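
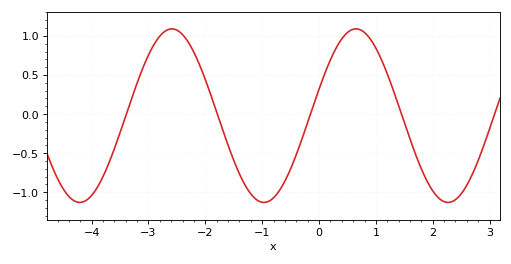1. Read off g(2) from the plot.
-1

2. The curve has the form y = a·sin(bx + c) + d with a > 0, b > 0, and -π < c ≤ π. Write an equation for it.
y = 1.11sin(1.9x + 0.31) - 0.02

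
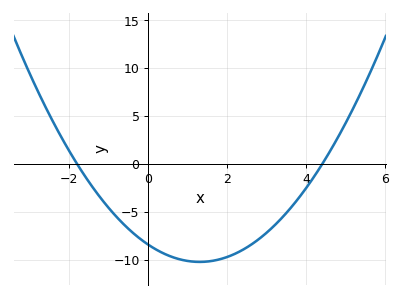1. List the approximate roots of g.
-1.8, 4.4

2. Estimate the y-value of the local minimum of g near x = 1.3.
-10.2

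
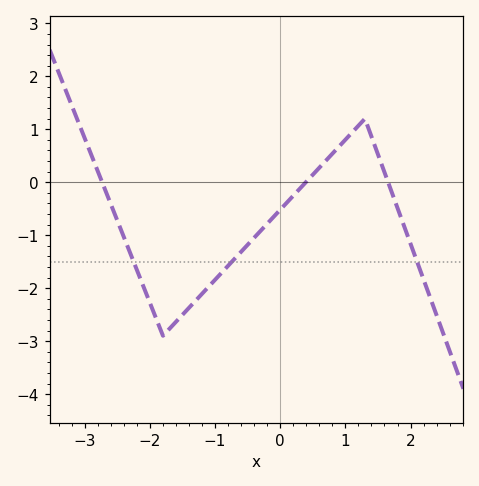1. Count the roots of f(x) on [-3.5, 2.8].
3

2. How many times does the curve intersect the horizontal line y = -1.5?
3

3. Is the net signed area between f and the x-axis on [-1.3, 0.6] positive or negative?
negative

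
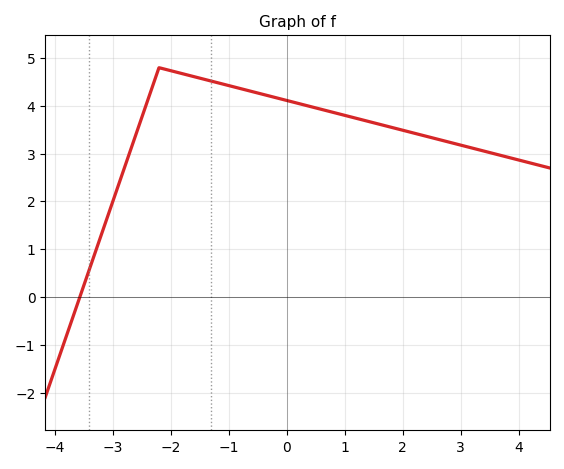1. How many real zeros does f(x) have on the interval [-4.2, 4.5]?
1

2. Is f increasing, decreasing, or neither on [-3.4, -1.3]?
neither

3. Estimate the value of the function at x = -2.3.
4.45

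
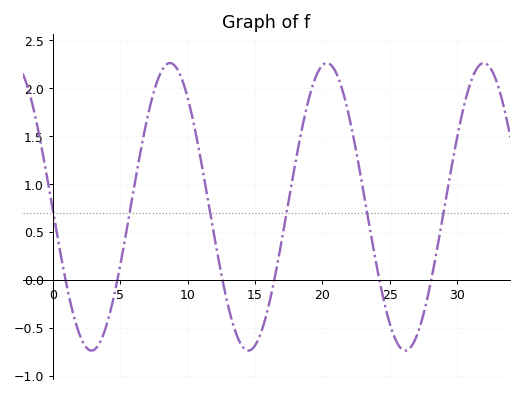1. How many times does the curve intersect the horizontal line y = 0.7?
6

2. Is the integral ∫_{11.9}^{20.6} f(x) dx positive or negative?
positive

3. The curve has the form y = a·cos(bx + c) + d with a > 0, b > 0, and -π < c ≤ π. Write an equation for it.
y = 1.5cos(0.54x + 1.59) + 0.76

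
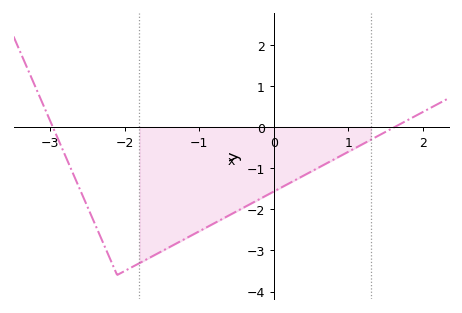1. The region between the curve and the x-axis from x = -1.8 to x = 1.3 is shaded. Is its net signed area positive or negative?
negative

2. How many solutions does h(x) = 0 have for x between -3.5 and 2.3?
2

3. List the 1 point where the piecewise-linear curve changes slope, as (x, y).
(-2.1, -3.6)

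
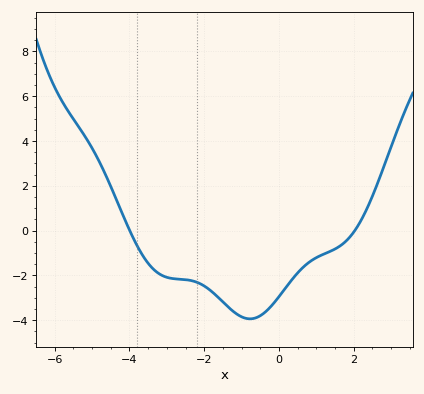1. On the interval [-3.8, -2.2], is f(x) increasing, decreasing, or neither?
decreasing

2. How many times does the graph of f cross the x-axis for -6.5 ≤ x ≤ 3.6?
2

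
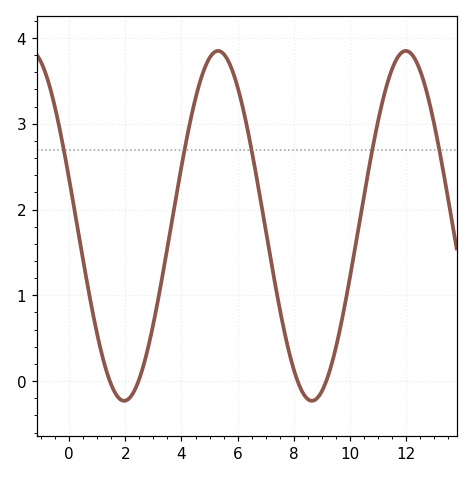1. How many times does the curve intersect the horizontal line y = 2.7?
5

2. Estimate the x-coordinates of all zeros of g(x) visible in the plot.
1.45, 2.47, 8.13, 9.15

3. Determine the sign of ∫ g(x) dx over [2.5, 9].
positive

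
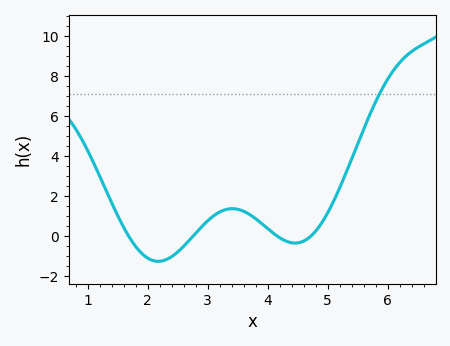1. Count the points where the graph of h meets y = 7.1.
1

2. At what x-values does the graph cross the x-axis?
1.7, 2.8, 4.2, 4.7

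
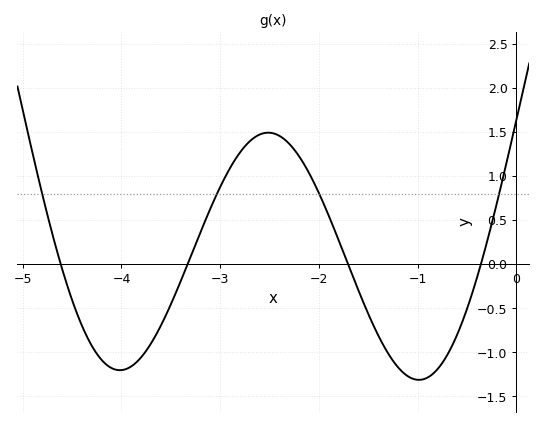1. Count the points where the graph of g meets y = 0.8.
4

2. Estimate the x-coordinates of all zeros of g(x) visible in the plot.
-4.6, -3.3, -1.7, -0.4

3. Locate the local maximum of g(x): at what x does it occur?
-2.5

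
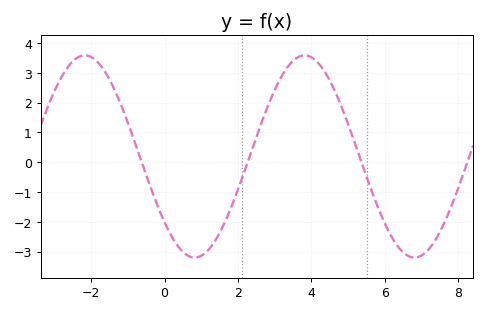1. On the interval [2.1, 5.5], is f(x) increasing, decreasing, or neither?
neither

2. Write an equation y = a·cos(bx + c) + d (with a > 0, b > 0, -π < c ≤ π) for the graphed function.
y = 3.39cos(1.1x + 2.3) + 0.19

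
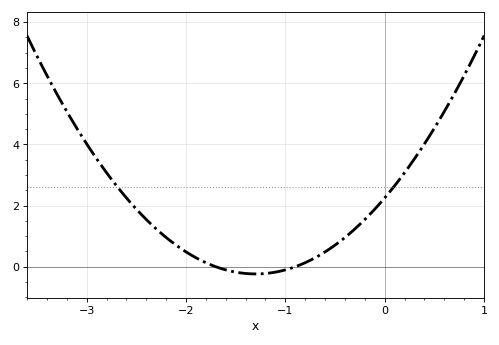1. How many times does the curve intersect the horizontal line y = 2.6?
2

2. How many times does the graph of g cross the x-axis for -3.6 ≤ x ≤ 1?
2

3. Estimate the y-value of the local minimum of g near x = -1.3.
-0.2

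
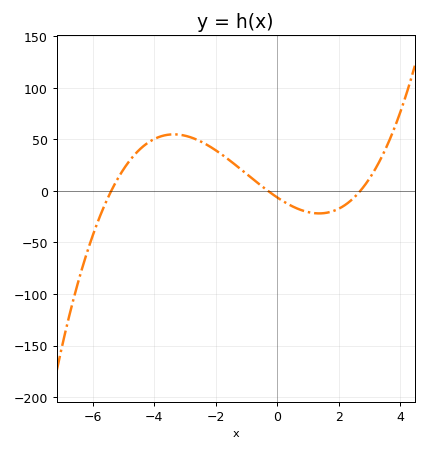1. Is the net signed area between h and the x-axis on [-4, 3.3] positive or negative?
positive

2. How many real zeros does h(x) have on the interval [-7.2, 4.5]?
3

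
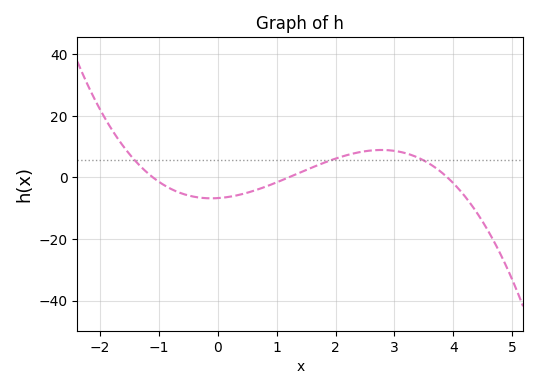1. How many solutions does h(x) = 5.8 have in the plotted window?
3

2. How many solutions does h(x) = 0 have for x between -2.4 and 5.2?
3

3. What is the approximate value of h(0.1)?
-6.52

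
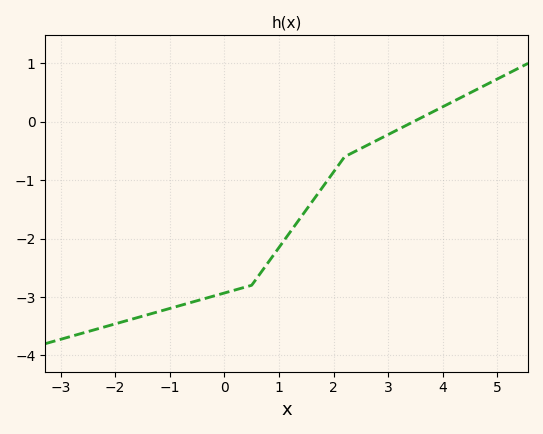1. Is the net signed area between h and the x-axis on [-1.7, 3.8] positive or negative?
negative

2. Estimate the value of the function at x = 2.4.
-0.5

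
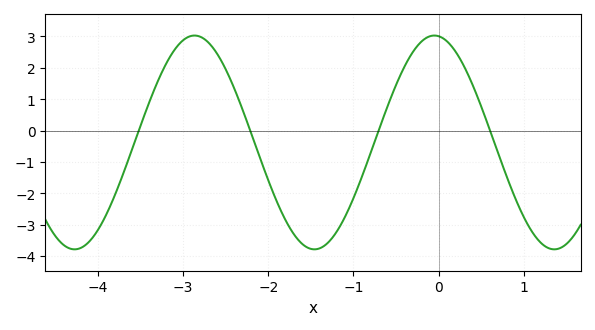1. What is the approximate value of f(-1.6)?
-3.6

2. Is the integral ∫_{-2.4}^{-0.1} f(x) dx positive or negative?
negative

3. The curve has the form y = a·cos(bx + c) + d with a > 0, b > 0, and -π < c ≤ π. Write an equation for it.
y = 3.41cos(2.2x + 0.11) - 0.38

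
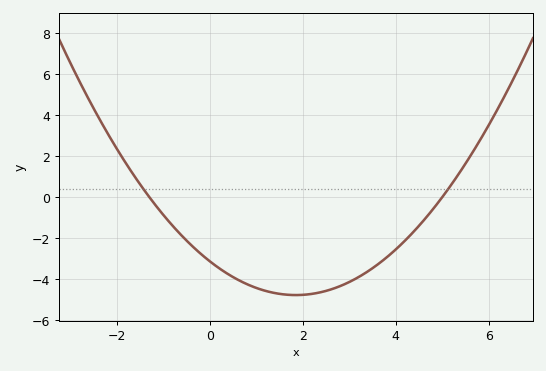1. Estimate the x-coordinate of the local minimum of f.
1.85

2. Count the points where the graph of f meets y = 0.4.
2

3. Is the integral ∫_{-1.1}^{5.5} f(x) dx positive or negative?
negative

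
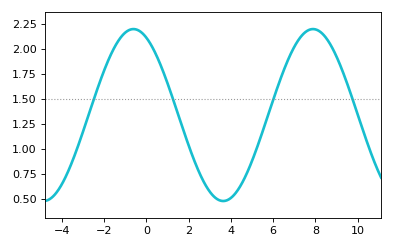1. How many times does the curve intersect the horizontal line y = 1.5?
4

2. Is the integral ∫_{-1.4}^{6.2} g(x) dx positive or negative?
positive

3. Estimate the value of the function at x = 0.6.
1.88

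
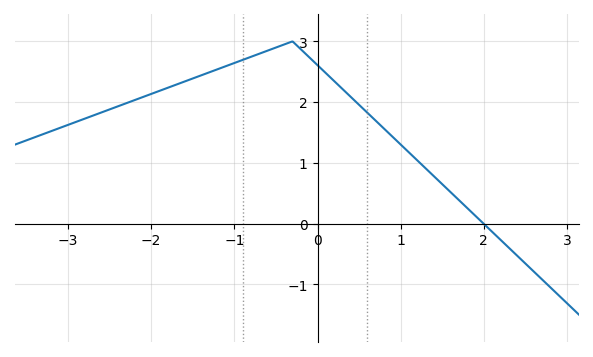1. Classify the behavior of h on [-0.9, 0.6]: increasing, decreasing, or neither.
neither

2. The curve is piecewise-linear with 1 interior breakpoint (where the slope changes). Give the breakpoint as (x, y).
(-0.3, 3)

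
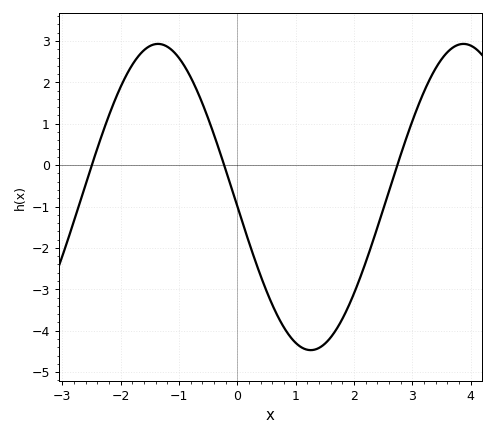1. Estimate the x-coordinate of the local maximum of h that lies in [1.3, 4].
3.88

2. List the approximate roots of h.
-2.49, -0.224, 2.74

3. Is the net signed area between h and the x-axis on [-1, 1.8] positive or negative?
negative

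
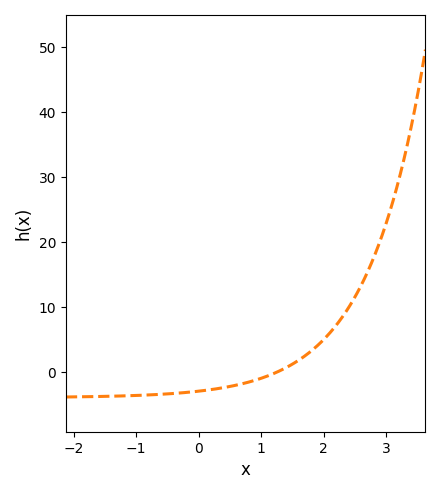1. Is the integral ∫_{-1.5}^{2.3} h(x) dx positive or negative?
negative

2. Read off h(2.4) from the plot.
9.93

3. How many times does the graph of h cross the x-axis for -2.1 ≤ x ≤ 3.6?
1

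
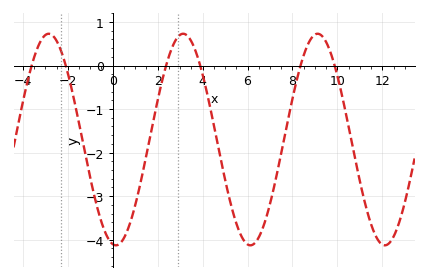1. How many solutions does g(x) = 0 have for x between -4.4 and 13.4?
6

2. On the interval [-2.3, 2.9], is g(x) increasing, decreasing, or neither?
neither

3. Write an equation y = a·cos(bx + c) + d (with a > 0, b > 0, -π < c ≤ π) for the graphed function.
y = 2.43cos(1.05x + 2.99) - 1.7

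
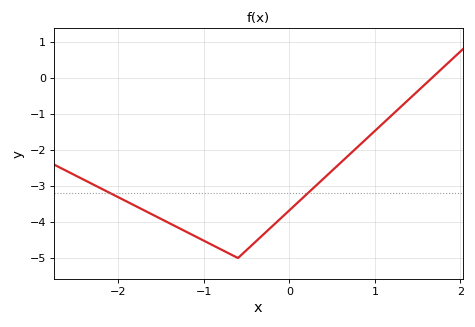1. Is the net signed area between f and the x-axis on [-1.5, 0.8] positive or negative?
negative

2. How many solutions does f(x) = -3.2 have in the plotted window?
2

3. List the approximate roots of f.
1.7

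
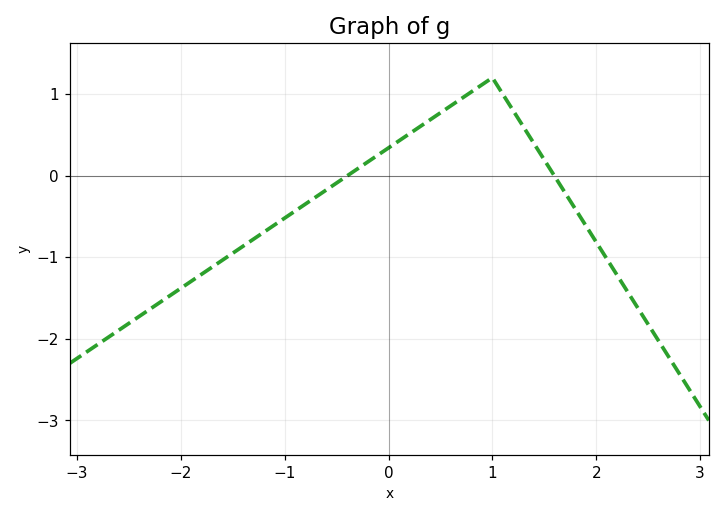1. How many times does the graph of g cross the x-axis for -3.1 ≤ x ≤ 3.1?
2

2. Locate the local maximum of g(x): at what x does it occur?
1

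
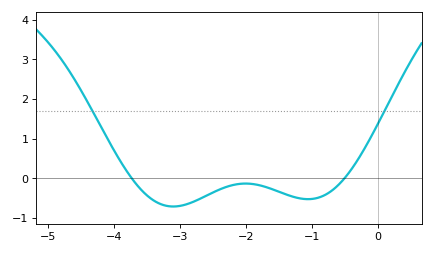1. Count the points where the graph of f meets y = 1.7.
2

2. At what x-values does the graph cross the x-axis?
-3.73, -0.505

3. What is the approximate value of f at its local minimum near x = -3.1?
-0.717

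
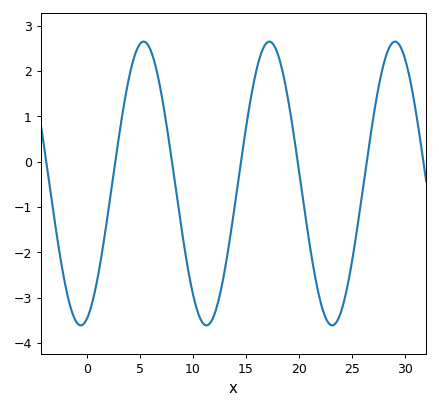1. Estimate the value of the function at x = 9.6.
-2.46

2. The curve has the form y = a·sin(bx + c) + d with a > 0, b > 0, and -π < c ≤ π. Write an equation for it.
y = 3.13sin(0.53x - 1.26) - 0.48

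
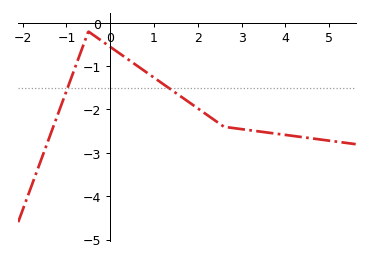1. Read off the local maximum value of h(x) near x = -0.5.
-0.2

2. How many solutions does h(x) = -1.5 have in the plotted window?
2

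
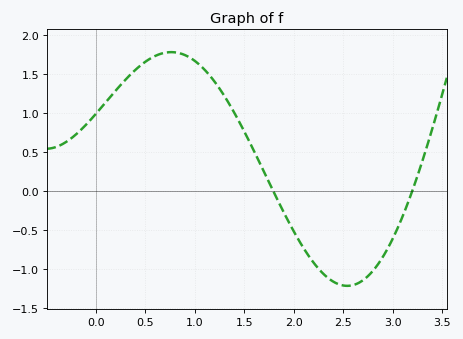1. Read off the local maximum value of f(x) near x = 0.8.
1.79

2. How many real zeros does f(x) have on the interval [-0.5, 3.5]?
2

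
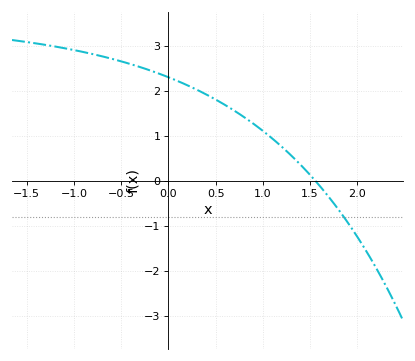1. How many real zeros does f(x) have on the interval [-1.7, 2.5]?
1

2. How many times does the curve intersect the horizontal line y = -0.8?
1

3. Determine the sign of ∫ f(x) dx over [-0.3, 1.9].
positive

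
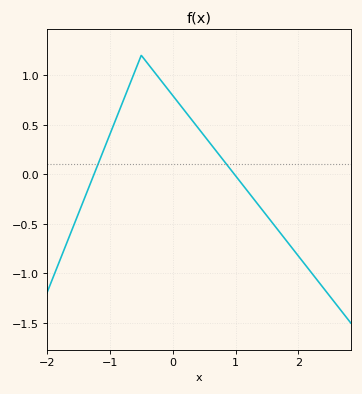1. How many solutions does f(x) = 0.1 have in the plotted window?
2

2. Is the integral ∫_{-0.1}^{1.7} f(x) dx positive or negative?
positive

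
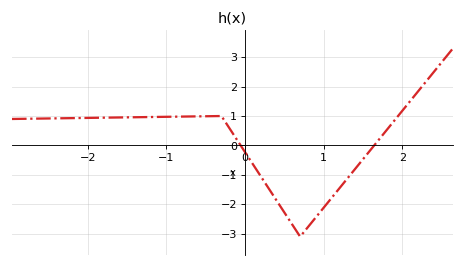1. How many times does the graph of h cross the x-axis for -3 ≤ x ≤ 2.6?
2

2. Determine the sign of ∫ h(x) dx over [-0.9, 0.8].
negative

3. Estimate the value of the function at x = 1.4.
-0.794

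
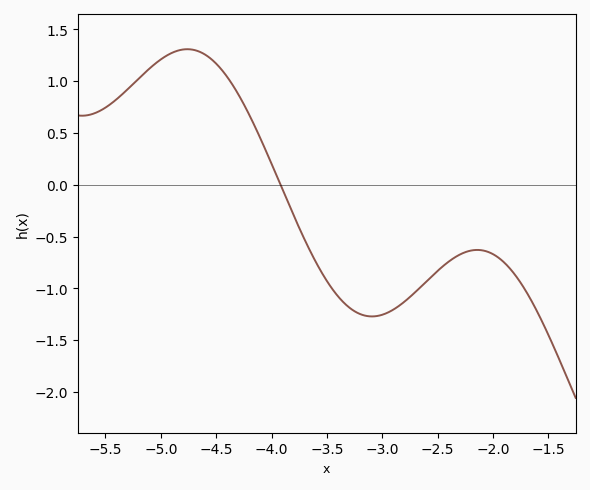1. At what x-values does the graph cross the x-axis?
-3.9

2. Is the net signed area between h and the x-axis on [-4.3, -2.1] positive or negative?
negative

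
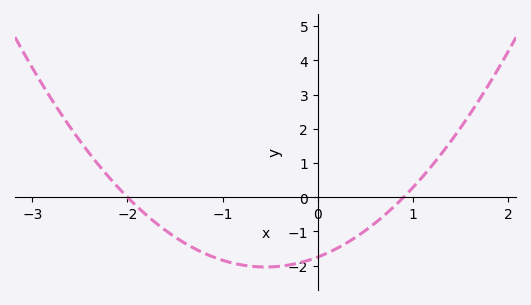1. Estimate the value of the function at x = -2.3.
0.9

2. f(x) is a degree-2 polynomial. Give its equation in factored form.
y = 0.97(x + 2)(x - 0.9)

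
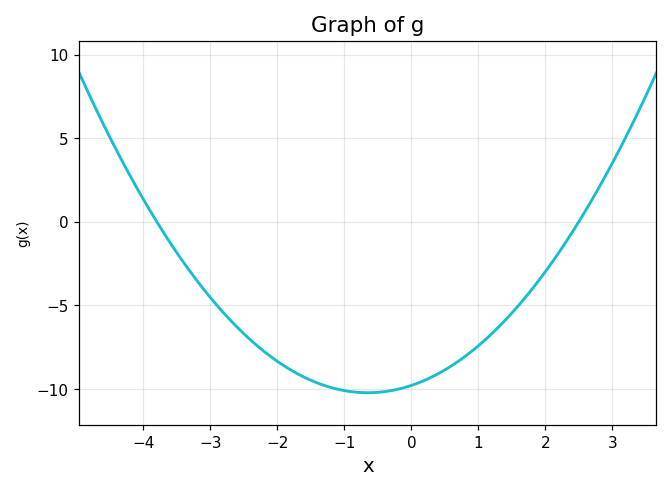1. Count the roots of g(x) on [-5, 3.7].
2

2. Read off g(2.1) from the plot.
-2.5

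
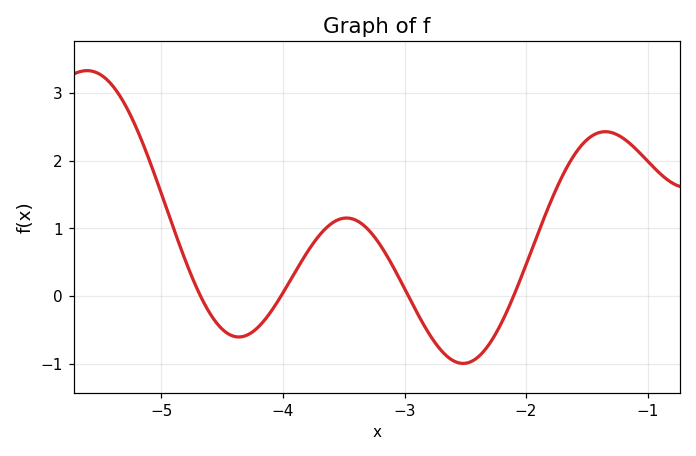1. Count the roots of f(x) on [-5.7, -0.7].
4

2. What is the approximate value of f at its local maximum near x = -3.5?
1.15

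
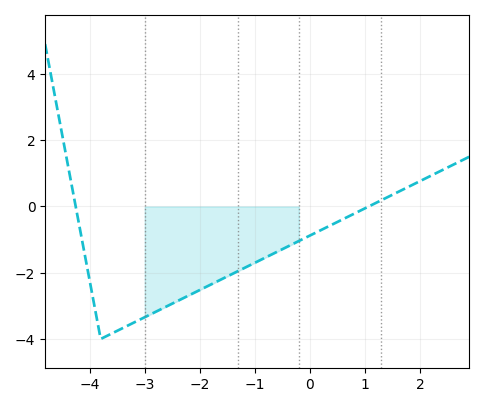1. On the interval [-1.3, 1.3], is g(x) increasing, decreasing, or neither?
increasing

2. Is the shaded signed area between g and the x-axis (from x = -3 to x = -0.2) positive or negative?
negative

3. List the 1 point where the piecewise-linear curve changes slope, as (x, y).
(-3.8, -4)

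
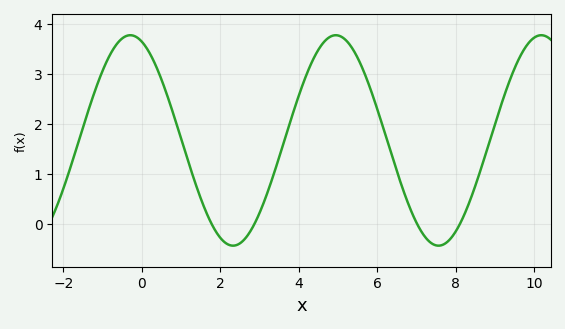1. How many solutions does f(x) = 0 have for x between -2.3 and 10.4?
4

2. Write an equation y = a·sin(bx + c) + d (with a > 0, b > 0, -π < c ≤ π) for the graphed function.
y = 2.1sin(1.2x + 1.9) + 1.67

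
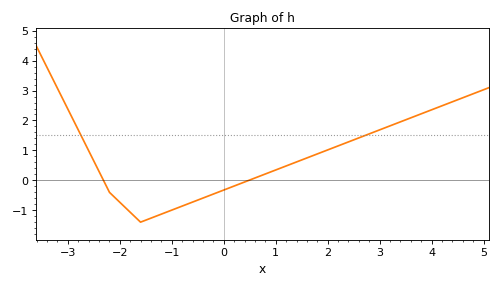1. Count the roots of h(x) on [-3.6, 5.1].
2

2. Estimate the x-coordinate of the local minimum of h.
-1.6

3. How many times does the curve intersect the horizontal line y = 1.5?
2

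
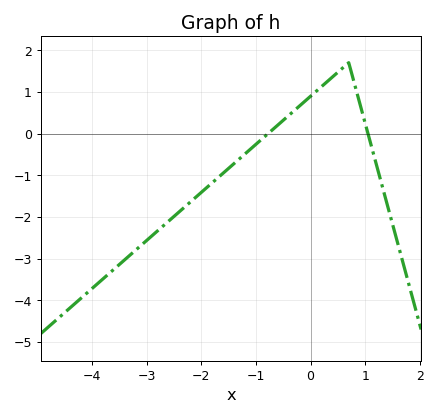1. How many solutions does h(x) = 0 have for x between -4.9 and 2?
2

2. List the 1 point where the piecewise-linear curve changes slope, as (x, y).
(0.7, 1.7)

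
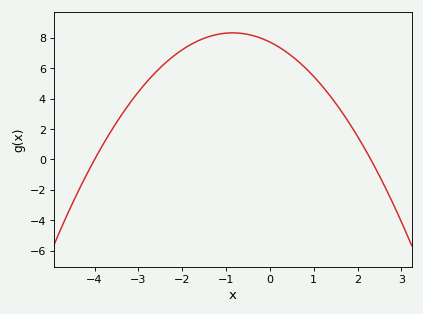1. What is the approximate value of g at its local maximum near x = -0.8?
8.33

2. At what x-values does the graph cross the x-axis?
-4, 2.3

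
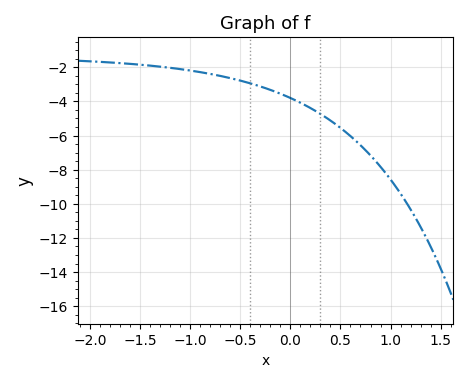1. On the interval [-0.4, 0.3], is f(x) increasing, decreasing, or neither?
decreasing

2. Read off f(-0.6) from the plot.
-2.6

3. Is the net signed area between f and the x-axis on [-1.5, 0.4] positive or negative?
negative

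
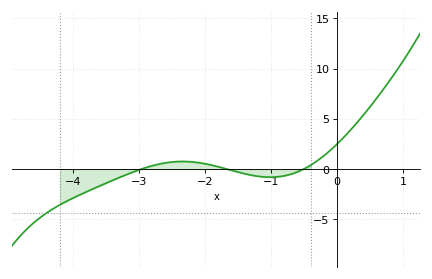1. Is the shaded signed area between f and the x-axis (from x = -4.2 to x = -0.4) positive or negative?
negative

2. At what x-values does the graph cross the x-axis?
-3, -1.7, -0.5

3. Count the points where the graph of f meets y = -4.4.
1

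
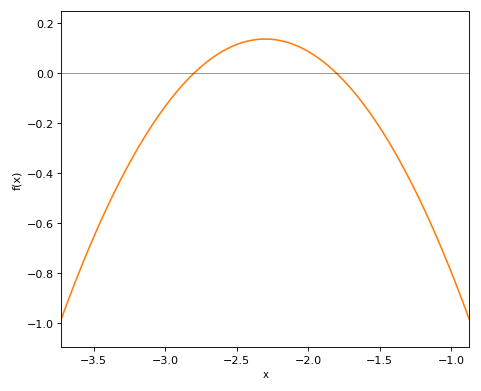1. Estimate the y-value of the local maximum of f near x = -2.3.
0.14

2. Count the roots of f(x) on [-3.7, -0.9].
2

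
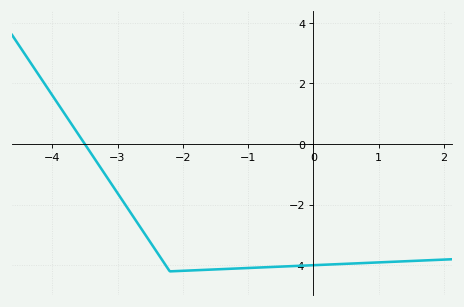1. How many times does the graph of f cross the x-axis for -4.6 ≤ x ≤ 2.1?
1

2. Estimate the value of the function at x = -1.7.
-4.15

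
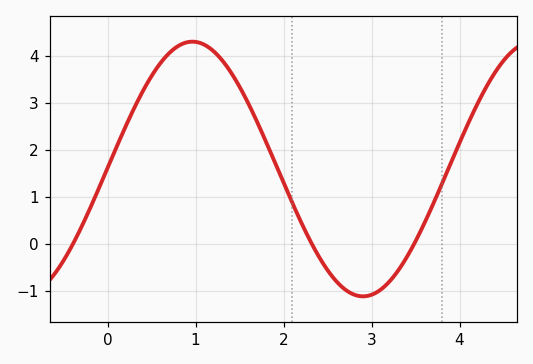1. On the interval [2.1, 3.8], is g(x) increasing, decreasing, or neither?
neither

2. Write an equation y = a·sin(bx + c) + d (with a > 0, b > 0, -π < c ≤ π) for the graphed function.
y = 2.71sin(1.62x + 0.01) + 1.59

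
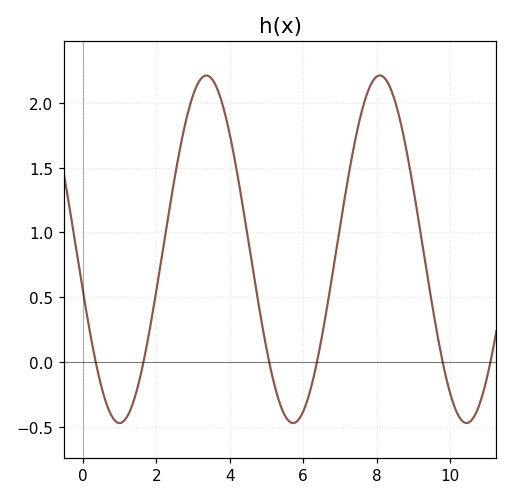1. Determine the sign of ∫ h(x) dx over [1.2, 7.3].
positive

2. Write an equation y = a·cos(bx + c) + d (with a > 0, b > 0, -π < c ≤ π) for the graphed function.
y = 1.34cos(1.33x + 1.81) + 0.87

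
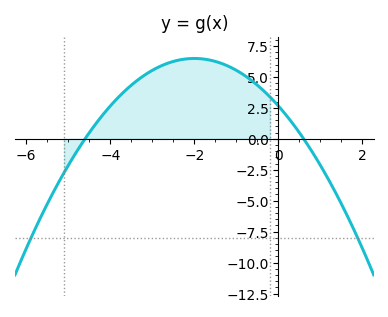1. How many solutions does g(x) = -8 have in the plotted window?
2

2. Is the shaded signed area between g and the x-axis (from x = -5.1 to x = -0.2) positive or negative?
positive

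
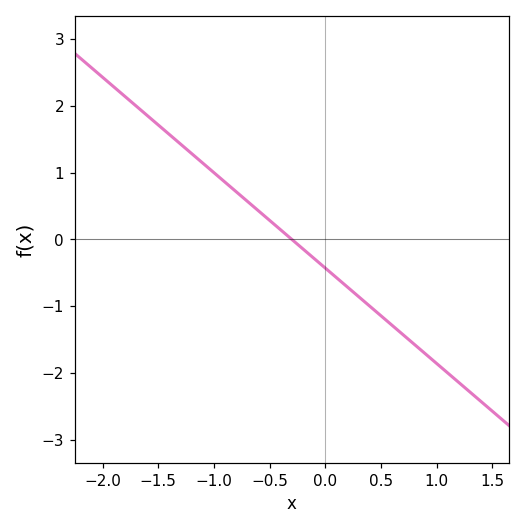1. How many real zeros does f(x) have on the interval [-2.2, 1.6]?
1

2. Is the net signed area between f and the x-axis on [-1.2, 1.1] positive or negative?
negative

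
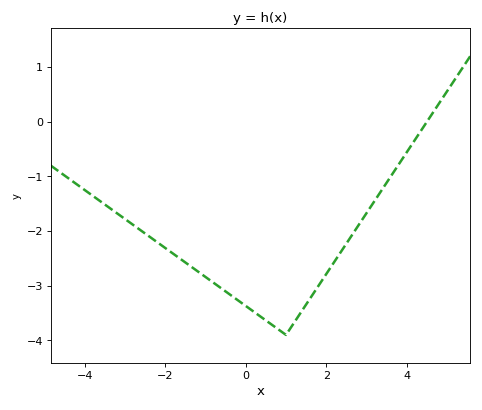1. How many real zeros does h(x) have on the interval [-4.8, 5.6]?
1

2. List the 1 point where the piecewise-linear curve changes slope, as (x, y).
(1, -3.9)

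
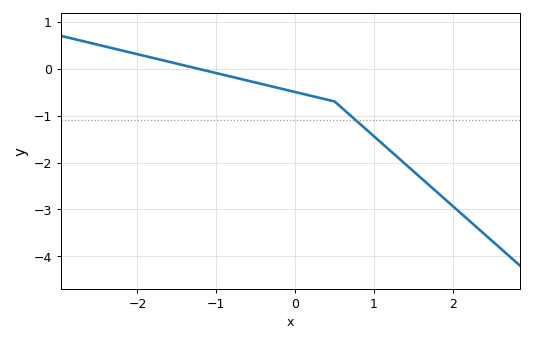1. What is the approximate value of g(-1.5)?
0.106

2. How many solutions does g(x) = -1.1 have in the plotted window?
1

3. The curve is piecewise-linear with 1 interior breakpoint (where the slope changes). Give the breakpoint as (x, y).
(0.5, -0.7)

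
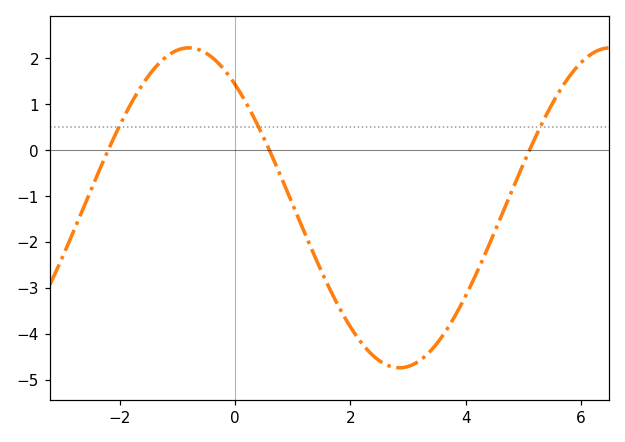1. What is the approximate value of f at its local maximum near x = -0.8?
2.22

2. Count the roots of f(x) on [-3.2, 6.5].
3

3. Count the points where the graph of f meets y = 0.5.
3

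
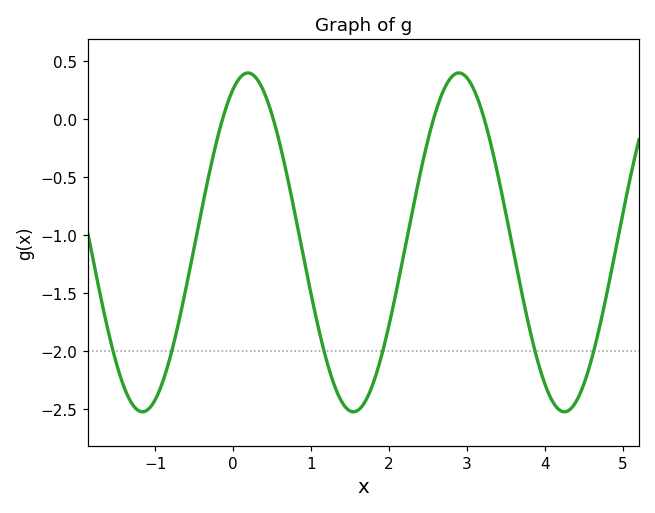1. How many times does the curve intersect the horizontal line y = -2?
6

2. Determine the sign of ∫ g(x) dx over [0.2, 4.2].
negative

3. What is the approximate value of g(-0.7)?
-1.75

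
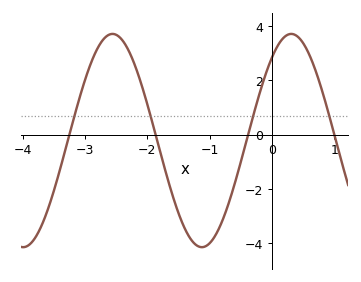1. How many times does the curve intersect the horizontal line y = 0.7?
4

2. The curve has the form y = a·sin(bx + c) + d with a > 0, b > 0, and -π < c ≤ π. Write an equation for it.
y = 3.93sin(2.2x + 0.89) - 0.22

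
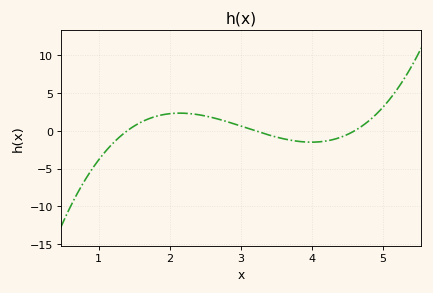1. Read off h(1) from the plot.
-3.83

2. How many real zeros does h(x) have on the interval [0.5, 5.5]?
3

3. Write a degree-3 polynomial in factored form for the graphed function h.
y = 1.21(x - 1.4)(x - 3.2)(x - 4.6)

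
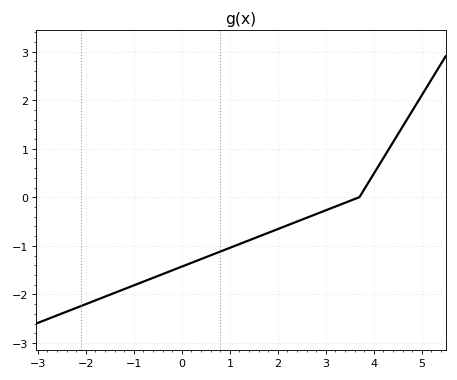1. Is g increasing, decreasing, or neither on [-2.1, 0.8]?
increasing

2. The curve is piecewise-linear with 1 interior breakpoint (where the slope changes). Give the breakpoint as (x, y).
(3.7, 0)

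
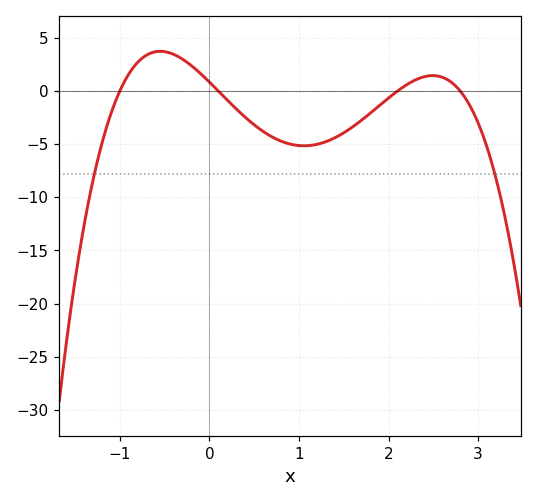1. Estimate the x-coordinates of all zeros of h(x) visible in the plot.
-1, 0.1, 2.1, 2.8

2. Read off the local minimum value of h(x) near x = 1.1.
-5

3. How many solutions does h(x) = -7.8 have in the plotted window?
2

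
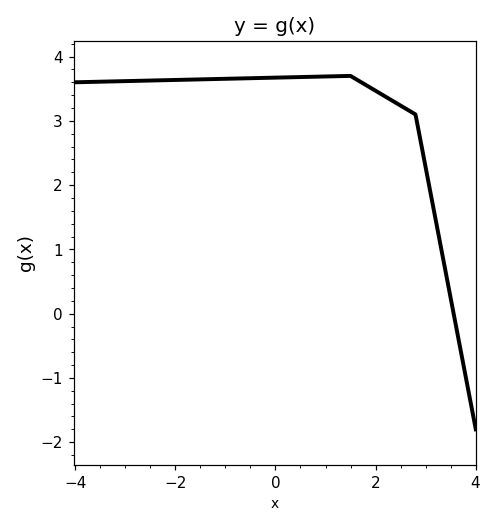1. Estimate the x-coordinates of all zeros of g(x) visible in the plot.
3.6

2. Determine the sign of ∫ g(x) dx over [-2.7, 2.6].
positive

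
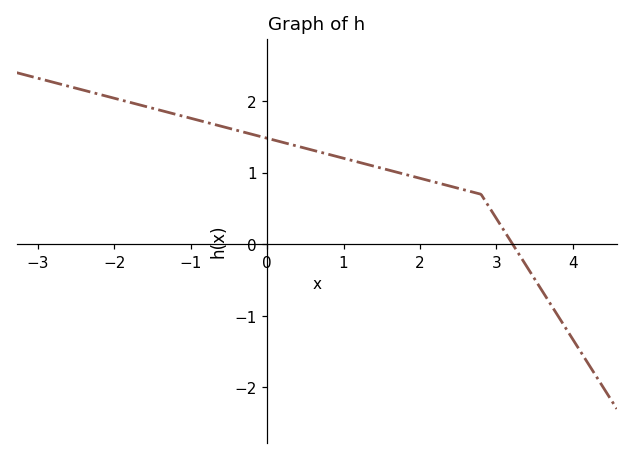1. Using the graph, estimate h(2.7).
0.7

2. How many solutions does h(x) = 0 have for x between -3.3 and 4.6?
1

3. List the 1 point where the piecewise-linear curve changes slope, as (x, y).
(2.8, 0.7)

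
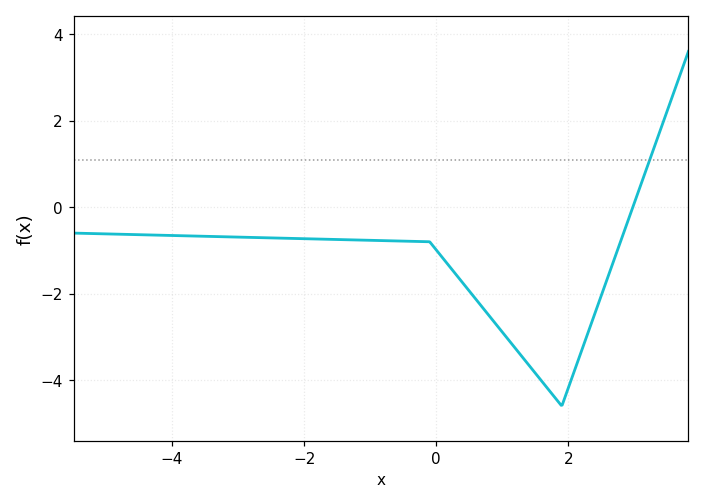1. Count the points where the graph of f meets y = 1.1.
1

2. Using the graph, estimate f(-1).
-0.767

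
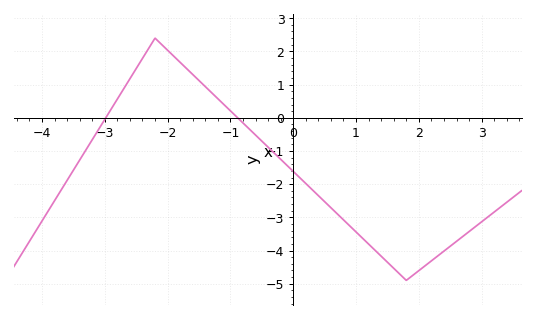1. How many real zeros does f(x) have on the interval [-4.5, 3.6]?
2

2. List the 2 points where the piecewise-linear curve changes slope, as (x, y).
(-2.2, 2.4); (1.8, -4.9)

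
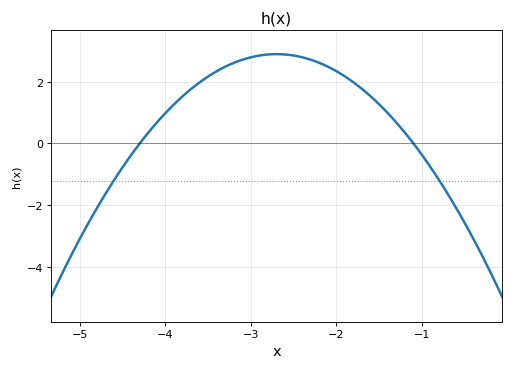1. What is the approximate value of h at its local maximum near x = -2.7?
2.89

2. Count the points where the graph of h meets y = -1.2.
2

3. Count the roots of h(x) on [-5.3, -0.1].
2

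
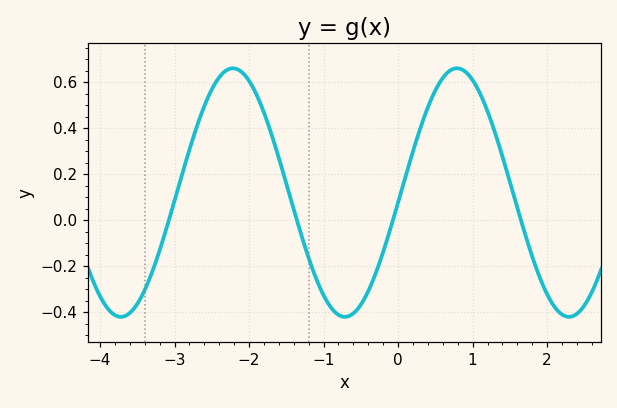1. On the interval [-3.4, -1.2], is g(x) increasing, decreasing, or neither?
neither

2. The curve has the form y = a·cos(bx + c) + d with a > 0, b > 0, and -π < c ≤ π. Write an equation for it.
y = 0.54cos(2.09x - 1.65) + 0.12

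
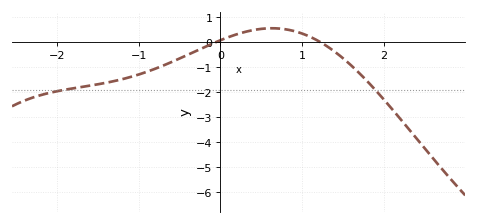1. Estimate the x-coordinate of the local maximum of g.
0.631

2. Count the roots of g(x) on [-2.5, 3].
2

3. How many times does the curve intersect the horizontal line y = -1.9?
2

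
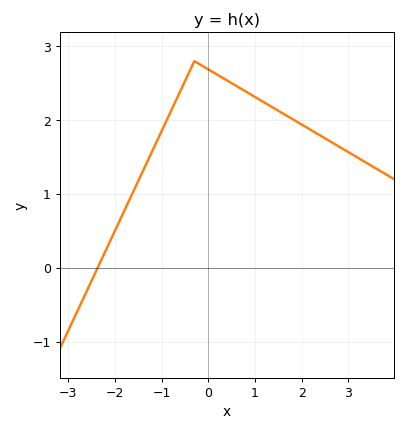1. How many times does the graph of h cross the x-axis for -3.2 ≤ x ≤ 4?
1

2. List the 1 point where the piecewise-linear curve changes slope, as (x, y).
(-0.3, 2.8)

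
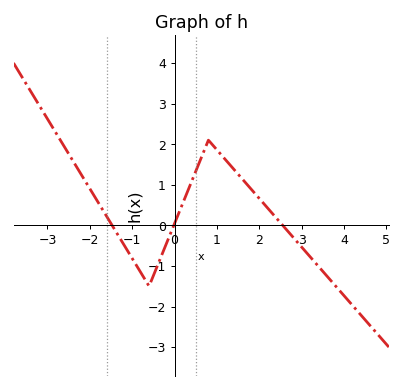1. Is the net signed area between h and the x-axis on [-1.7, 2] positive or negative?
positive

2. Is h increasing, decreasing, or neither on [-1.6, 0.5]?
neither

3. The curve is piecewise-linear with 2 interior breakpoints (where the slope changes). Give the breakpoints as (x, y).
(-0.6, -1.5); (0.8, 2.1)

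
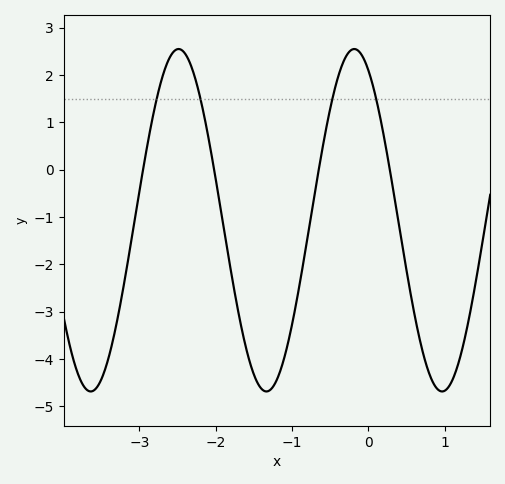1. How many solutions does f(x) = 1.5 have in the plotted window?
4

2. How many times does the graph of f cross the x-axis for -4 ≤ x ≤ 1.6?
4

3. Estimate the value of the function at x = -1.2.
-4.5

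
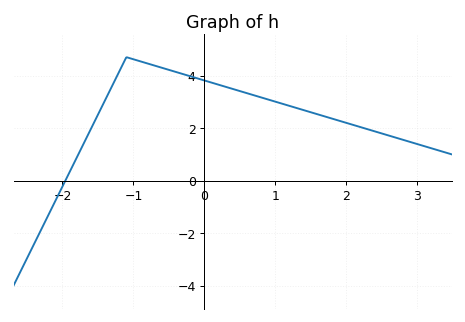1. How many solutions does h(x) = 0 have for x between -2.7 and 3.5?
1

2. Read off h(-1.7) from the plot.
1.4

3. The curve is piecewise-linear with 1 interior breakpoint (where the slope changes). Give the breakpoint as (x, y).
(-1.1, 4.7)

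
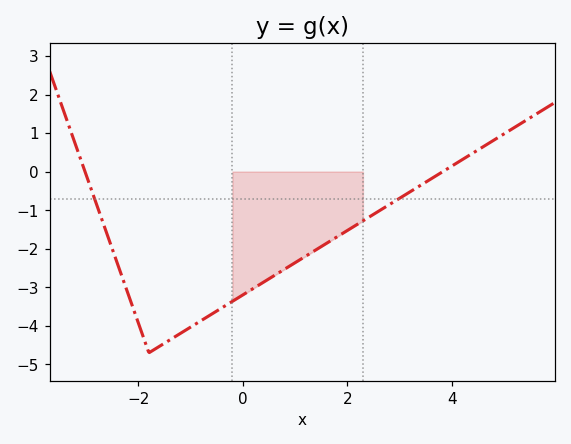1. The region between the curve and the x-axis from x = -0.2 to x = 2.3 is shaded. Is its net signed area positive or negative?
negative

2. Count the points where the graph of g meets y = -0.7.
2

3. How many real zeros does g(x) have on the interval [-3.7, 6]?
2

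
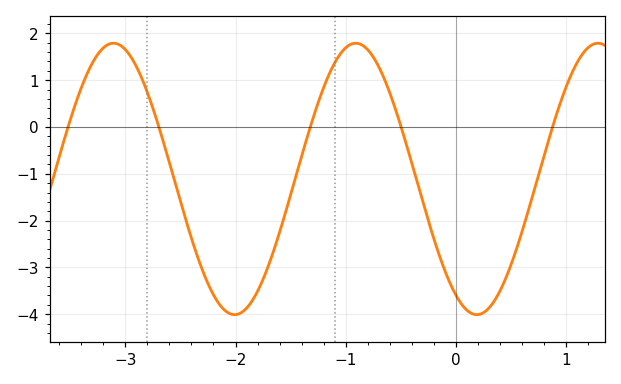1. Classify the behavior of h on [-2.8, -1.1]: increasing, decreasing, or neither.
neither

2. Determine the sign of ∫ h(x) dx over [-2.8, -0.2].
negative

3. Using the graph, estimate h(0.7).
-1.4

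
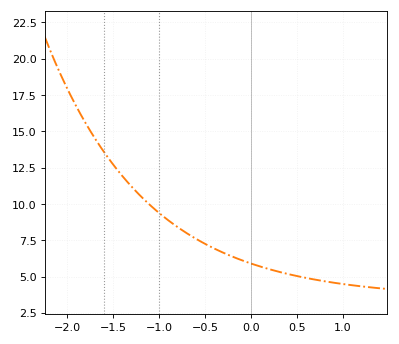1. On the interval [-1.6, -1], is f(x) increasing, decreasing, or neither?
decreasing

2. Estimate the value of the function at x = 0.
5.9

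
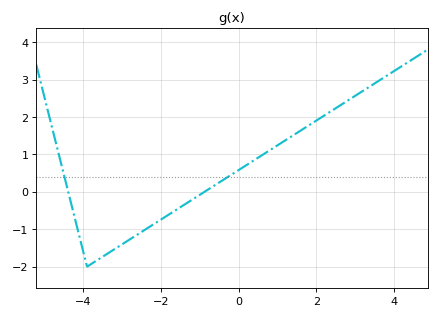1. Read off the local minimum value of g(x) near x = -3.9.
-2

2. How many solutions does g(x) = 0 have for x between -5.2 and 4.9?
2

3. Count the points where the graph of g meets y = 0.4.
2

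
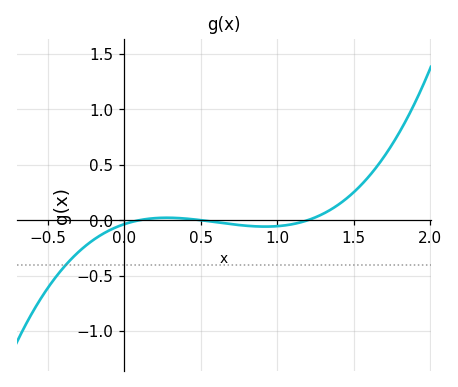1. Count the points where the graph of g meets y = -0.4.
1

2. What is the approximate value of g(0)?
-0.036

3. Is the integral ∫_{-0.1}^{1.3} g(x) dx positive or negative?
negative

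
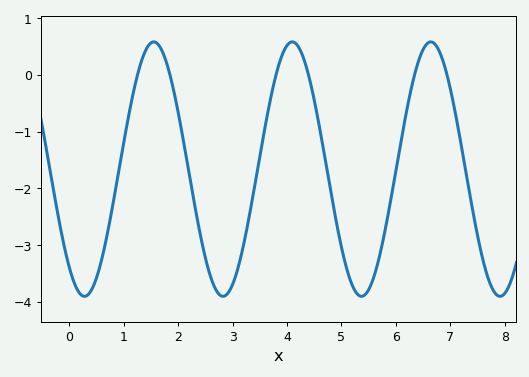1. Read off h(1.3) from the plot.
0.2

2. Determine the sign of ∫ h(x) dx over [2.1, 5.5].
negative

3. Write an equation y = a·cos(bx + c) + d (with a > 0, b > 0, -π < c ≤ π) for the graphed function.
y = 2.24cos(2.5x + 2.5) - 1.66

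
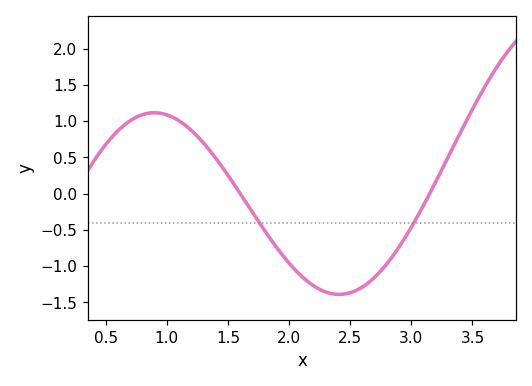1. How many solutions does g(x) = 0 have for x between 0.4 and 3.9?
2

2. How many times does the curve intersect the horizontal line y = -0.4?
2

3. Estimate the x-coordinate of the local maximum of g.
0.9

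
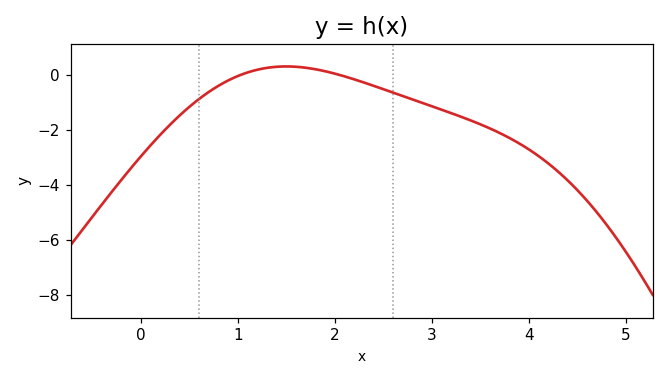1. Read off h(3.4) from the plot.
-1.64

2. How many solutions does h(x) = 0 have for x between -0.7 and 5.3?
2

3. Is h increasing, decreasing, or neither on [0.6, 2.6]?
neither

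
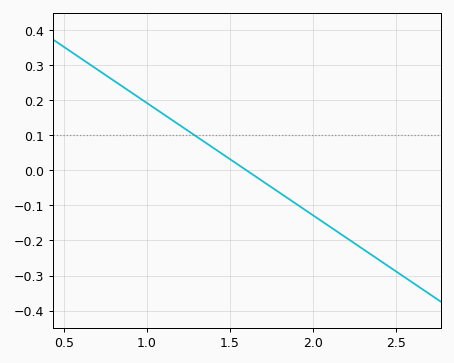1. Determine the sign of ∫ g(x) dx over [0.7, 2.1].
positive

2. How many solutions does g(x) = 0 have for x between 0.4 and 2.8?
1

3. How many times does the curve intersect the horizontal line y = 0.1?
1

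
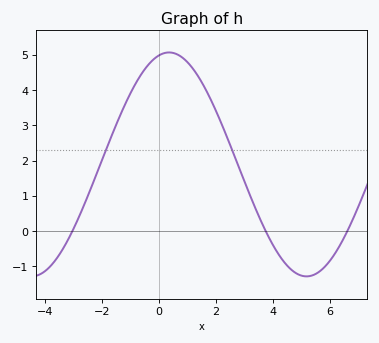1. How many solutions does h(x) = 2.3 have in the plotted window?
2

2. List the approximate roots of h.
-3.05, 3.75, 6.62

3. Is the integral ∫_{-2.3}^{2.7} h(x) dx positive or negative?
positive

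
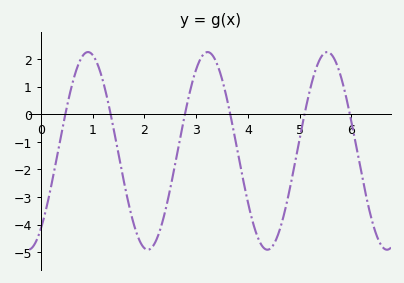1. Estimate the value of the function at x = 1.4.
-0.5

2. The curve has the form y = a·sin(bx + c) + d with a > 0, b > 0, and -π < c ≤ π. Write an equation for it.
y = 3.58sin(2.7x - 0.91) - 1.33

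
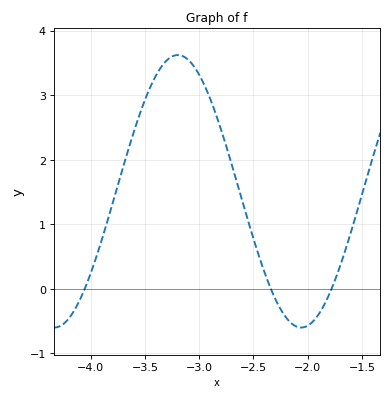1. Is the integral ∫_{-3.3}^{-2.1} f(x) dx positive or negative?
positive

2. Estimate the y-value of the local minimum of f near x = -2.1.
-0.6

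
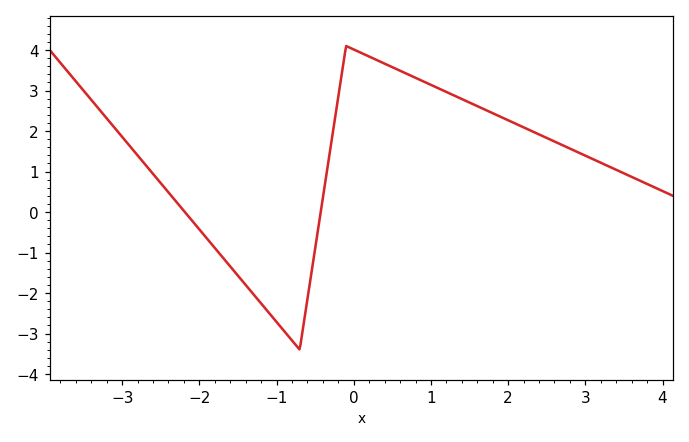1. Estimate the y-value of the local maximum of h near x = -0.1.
4.1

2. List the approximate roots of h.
-2.19, -0.428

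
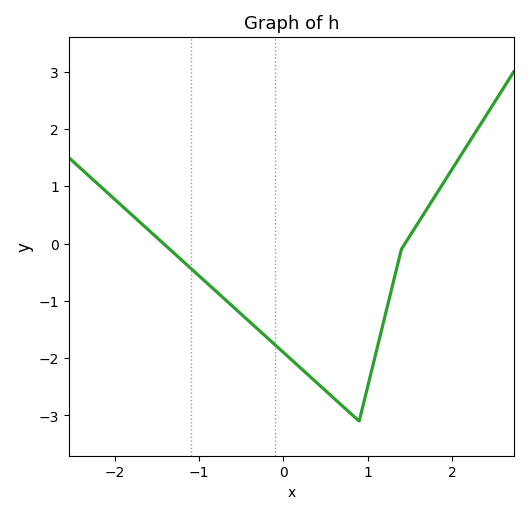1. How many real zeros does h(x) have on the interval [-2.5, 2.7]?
2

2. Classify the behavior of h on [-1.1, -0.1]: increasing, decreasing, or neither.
decreasing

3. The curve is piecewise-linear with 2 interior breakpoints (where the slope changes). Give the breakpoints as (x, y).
(0.9, -3.1); (1.4, -0.1)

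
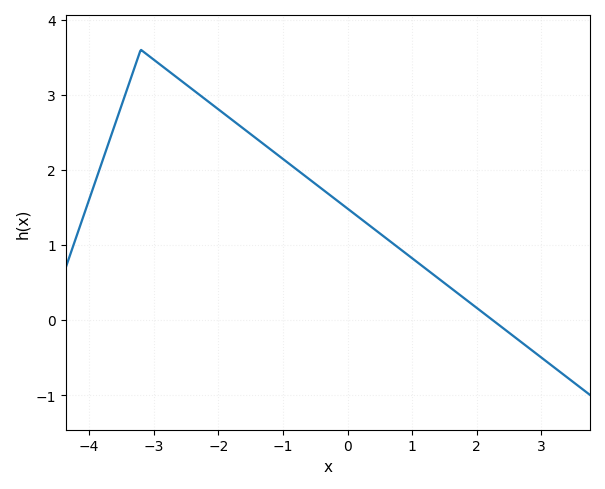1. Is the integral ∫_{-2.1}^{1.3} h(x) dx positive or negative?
positive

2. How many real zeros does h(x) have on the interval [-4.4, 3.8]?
1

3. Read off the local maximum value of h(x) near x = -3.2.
3.6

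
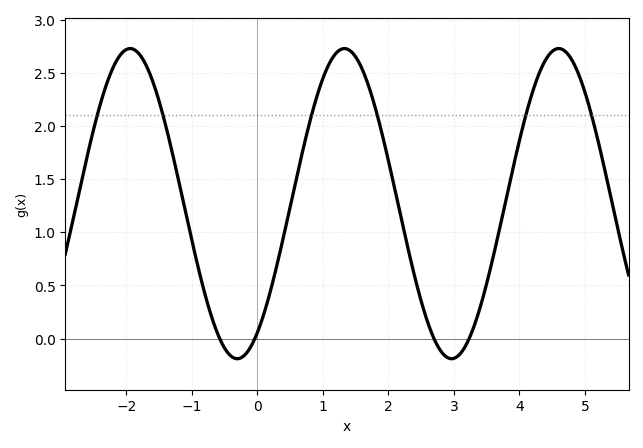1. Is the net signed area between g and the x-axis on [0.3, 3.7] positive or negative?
positive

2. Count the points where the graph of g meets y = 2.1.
6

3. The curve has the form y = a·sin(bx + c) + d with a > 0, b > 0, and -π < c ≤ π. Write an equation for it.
y = 1.46sin(1.9x - 0.98) + 1.27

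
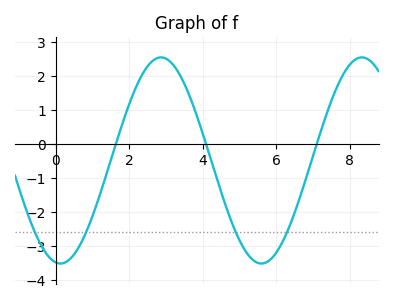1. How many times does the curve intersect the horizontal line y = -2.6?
4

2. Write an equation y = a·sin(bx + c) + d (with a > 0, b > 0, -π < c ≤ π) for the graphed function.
y = 3.04sin(1.1x - 1.7) - 0.49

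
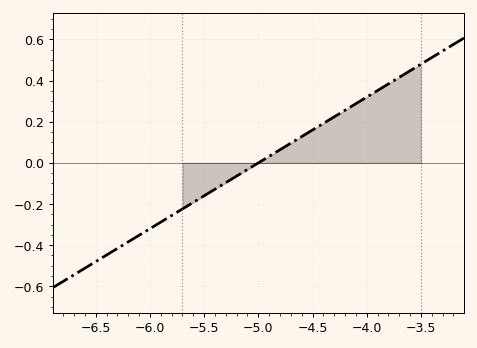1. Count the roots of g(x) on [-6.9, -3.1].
1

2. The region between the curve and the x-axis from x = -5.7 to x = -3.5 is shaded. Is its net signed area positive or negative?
positive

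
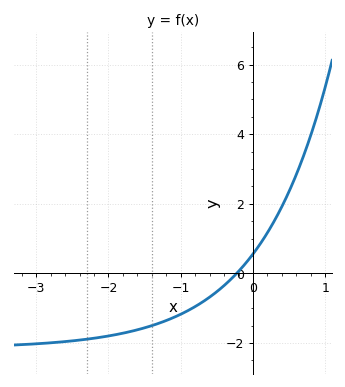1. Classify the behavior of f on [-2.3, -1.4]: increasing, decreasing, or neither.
increasing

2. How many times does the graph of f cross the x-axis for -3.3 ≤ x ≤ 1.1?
1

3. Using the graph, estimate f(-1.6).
-1.6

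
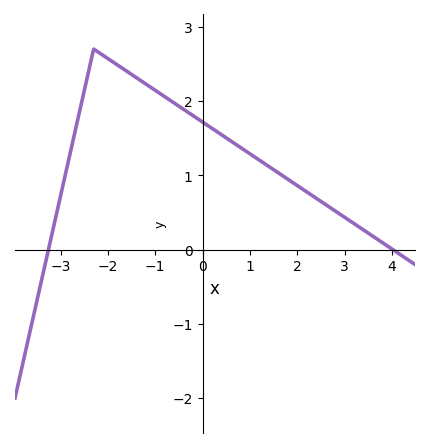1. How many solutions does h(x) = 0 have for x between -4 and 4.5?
2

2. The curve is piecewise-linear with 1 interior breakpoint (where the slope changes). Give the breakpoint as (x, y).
(-2.3, 2.7)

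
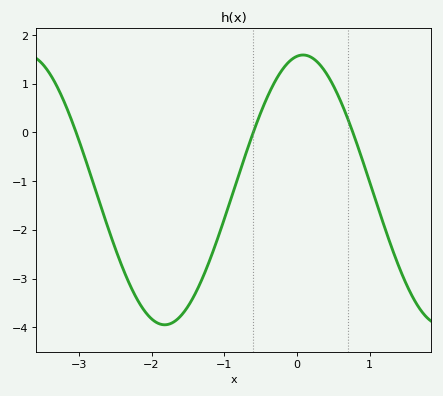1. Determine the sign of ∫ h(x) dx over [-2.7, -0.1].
negative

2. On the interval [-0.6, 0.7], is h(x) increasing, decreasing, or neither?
neither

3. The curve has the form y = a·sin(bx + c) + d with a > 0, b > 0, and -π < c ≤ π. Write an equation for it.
y = 2.77sin(1.6x + 1.4) - 1.18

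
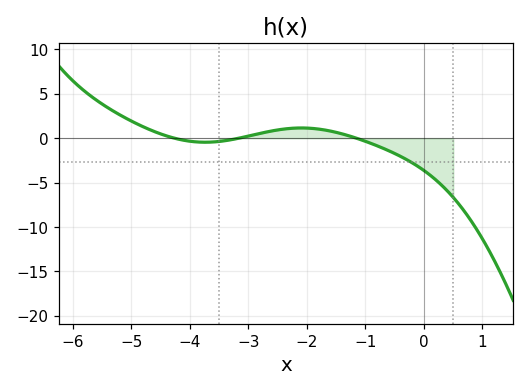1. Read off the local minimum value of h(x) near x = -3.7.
-0.5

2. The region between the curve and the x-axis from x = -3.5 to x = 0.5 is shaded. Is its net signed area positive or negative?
negative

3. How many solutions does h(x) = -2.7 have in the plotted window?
1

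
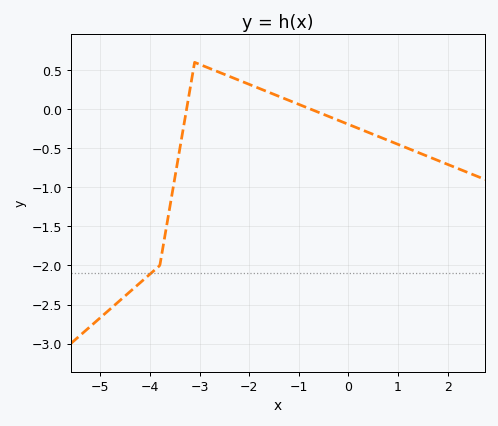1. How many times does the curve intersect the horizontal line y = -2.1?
1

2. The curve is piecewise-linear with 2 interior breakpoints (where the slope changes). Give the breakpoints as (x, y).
(-3.8, -2); (-3.1, 0.6)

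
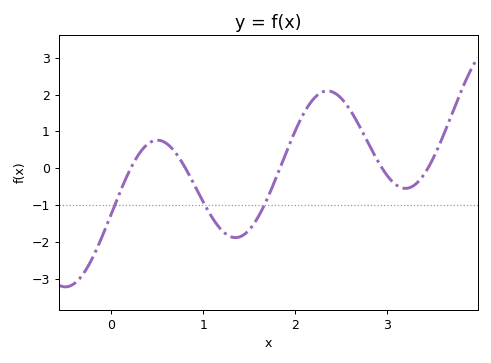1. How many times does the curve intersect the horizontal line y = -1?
3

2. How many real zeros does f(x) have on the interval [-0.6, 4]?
5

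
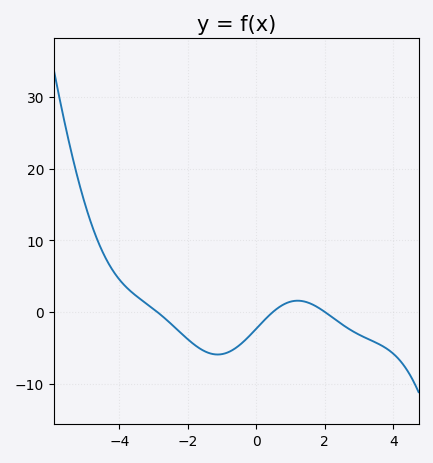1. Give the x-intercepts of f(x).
-2.89, 0.485, 2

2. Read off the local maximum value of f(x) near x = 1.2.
1.57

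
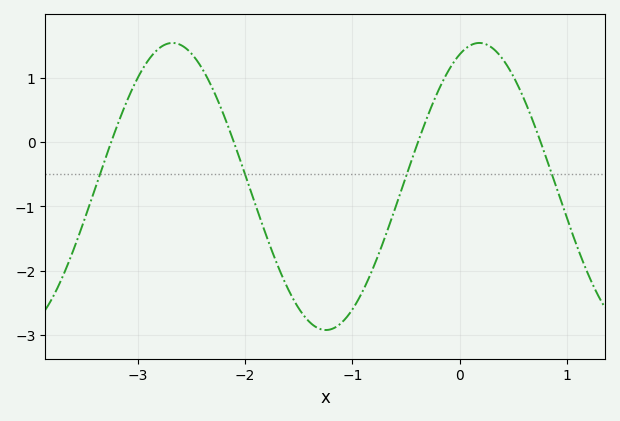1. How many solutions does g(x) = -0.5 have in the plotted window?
4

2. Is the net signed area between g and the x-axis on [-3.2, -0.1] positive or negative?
negative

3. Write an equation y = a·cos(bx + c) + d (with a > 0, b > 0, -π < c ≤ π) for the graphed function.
y = 2.23cos(2.2x - 0.4) - 0.69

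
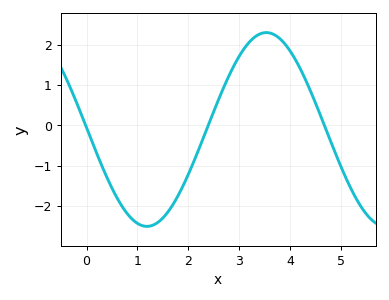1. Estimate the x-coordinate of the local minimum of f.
1.2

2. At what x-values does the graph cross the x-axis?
0, 2.4, 4.7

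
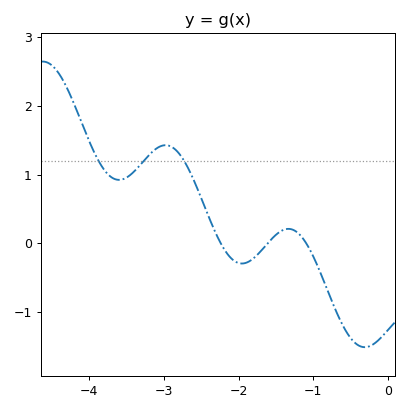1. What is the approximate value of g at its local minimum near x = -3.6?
0.924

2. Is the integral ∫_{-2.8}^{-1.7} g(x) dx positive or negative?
positive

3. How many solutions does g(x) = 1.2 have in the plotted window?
3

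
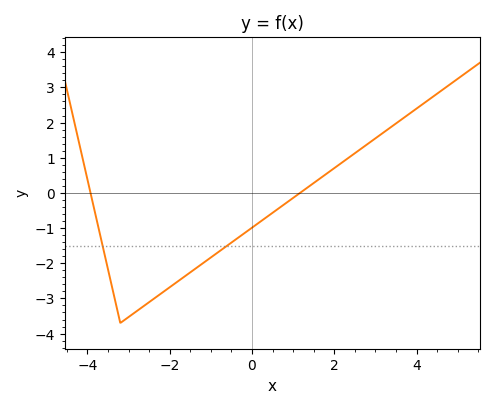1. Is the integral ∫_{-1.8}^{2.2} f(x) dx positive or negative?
negative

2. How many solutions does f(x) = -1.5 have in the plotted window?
2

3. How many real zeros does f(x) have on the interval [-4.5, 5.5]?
2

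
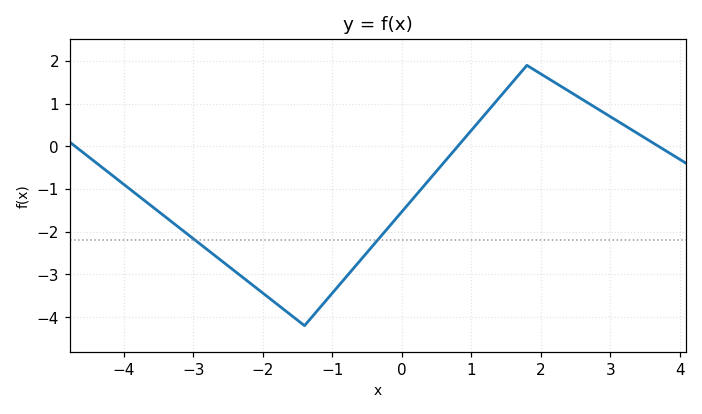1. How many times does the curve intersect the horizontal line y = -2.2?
2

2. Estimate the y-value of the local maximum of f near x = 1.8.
1.9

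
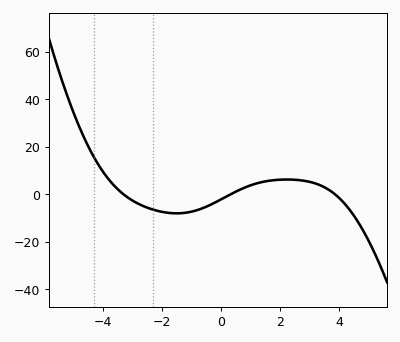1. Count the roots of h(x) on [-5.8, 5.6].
3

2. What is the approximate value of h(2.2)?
6.22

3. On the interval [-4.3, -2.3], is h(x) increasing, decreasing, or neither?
decreasing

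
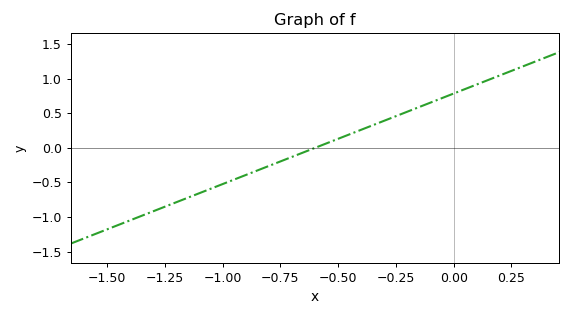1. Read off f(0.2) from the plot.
1.05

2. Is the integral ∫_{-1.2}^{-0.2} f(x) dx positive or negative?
negative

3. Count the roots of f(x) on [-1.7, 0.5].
1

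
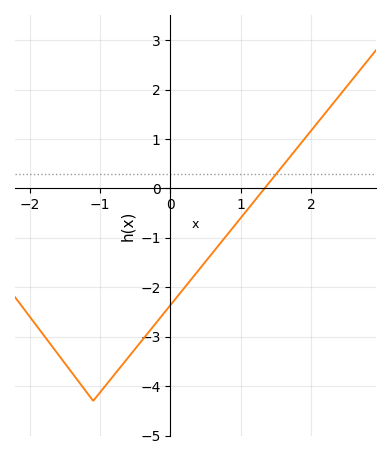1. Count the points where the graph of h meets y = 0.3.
1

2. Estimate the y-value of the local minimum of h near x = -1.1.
-4.3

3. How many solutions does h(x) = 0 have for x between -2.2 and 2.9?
1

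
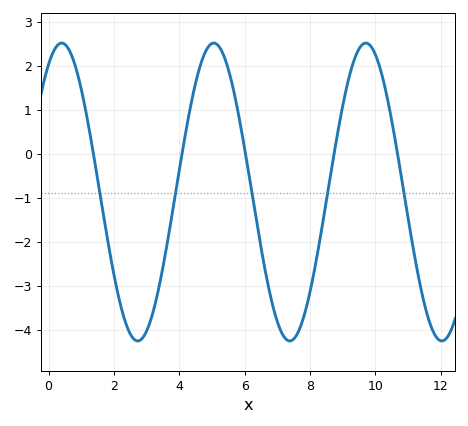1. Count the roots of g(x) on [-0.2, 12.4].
5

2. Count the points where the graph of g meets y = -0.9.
5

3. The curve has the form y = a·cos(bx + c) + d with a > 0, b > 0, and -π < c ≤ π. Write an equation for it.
y = 3.39cos(1.35x - 0.54) - 0.87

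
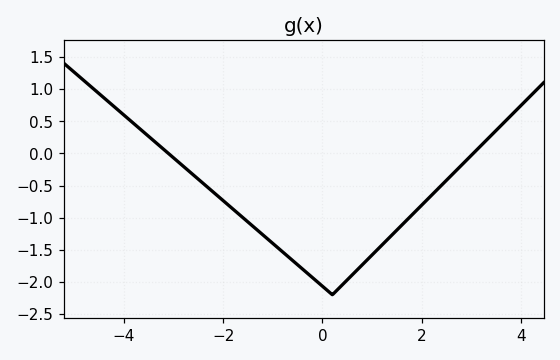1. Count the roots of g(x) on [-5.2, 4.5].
2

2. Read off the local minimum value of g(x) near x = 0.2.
-2.2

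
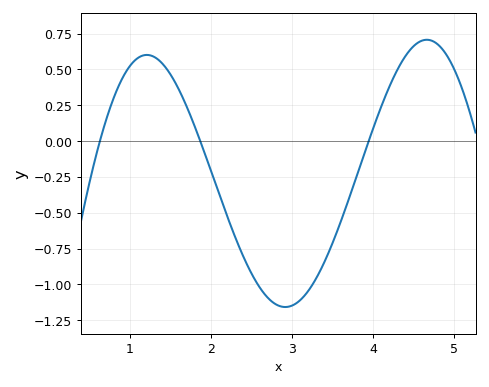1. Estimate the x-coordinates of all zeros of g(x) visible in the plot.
0.6, 1.9, 3.9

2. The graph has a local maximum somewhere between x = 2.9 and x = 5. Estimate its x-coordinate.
4.7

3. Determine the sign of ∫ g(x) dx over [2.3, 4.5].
negative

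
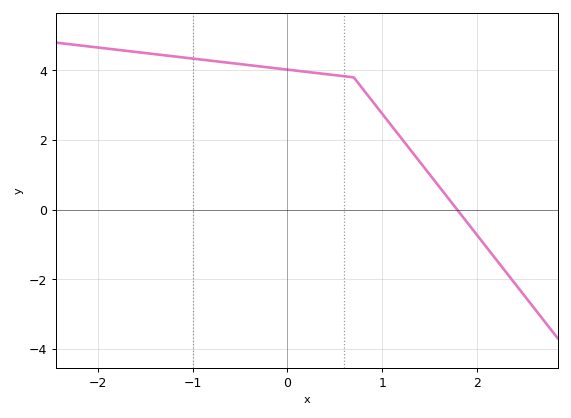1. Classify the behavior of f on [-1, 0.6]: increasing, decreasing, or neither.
decreasing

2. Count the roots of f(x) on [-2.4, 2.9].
1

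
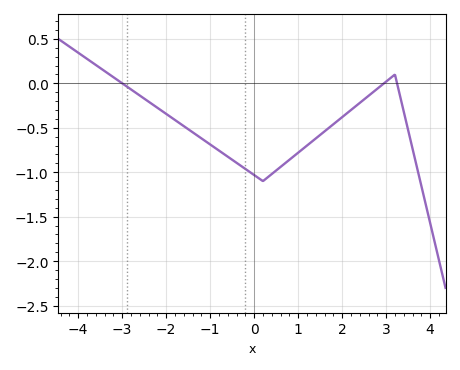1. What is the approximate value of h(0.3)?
-1.06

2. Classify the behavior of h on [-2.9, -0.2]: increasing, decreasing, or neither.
decreasing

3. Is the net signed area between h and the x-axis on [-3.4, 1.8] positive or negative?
negative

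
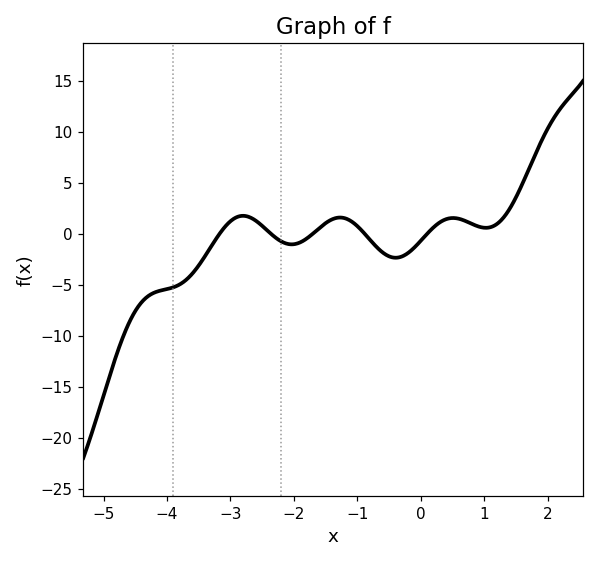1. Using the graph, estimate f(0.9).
0.5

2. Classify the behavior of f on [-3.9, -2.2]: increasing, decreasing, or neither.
neither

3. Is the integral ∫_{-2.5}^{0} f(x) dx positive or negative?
negative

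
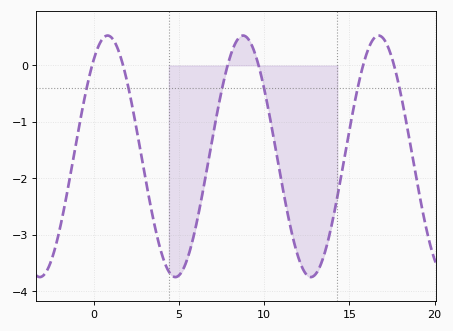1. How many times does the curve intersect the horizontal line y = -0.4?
6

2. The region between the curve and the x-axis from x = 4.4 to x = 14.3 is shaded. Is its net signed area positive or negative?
negative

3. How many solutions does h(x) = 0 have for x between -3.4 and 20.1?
6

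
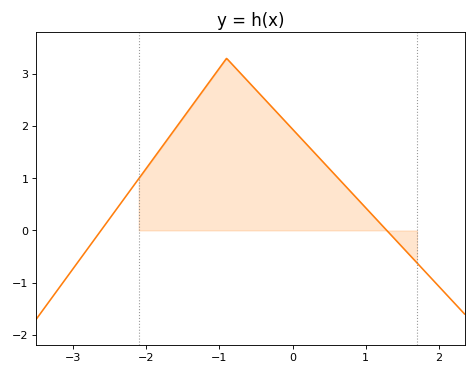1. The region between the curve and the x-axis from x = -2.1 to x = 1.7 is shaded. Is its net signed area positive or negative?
positive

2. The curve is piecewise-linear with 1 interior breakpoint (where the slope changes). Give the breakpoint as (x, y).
(-0.9, 3.3)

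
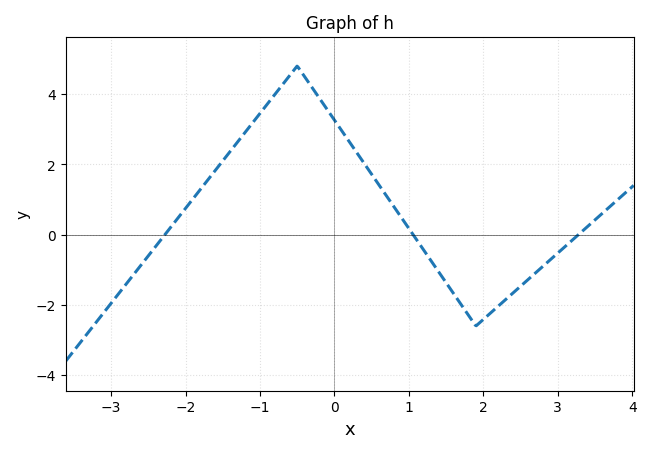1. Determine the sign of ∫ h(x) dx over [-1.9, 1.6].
positive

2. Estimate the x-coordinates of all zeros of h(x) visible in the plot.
-2.2, 1, 3.2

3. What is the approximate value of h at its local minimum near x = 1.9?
-2.6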